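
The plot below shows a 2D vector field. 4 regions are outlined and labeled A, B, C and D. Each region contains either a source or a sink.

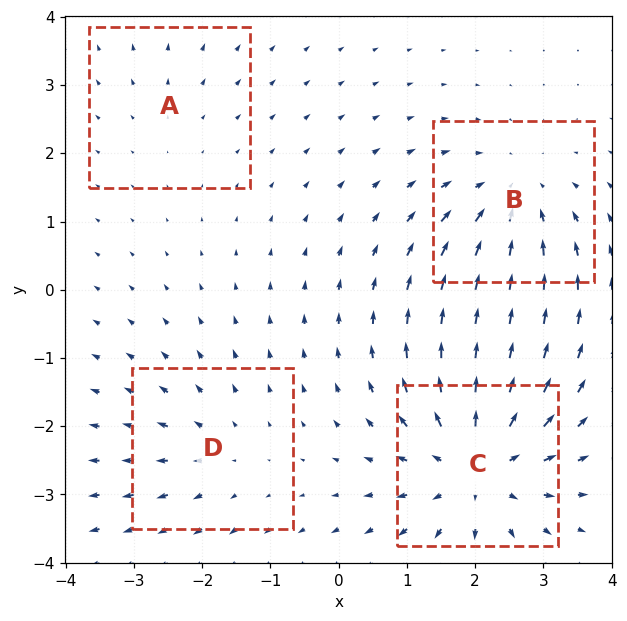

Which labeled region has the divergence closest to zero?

Divergence at each region's feature centre — A: about +2, B: about -5, C: about +7, D: about +3. Region A is closest to zero.

A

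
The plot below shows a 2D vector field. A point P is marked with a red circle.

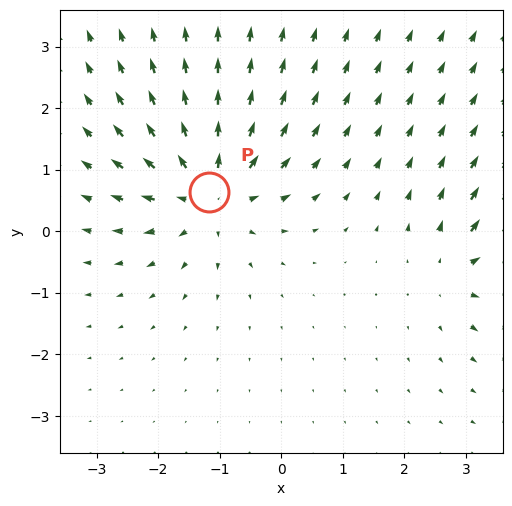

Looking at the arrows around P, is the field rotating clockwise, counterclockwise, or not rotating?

not rotating

Near P at (-1.2, 0.6) the arrows show no circulation. The curl there is ≈0.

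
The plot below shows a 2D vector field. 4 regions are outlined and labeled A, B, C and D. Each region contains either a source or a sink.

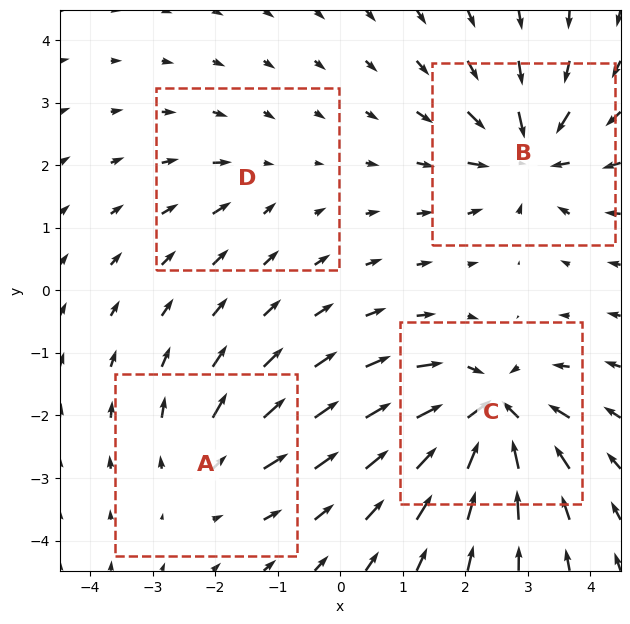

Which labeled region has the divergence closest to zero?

Divergence at each region's feature centre — A: about +4, B: about -7, C: about -8, D: about -2. Region D is closest to zero.

D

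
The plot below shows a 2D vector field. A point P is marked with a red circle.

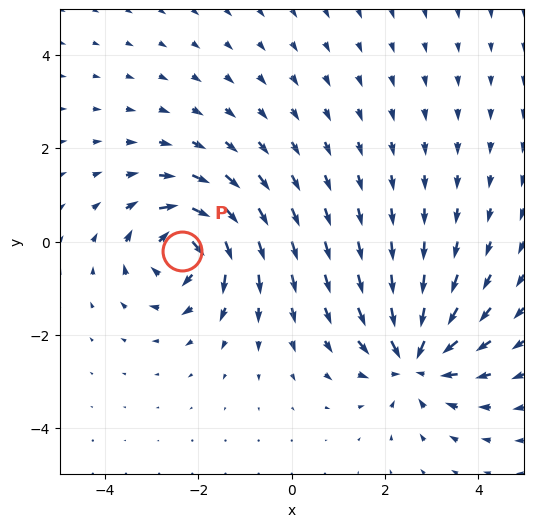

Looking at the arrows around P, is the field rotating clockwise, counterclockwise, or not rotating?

clockwise

Near P at (-2.4, -0.2) the arrows circulate clockwise. The curl (z-component) there is about -7; negative curl means clockwise rotation.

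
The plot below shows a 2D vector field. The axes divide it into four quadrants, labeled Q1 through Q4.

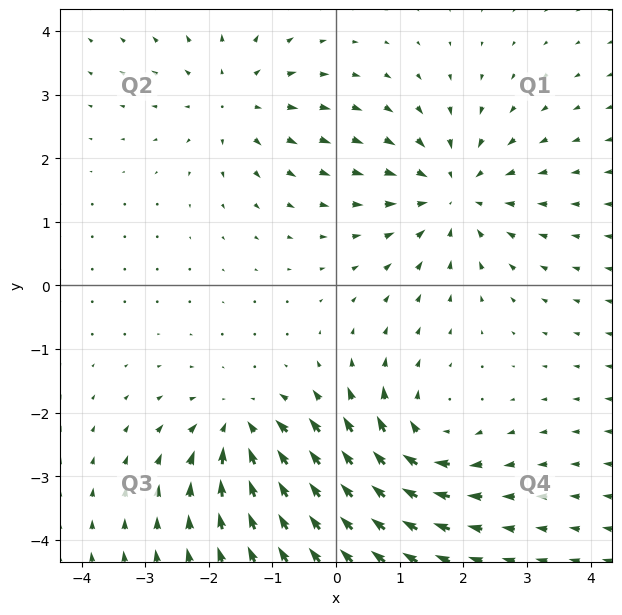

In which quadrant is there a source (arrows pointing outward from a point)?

The source sits at approximately (-1.6, 2.9), which lies in quadrant Q2. The divergence there is about +3, positive as expected for a source.

Q2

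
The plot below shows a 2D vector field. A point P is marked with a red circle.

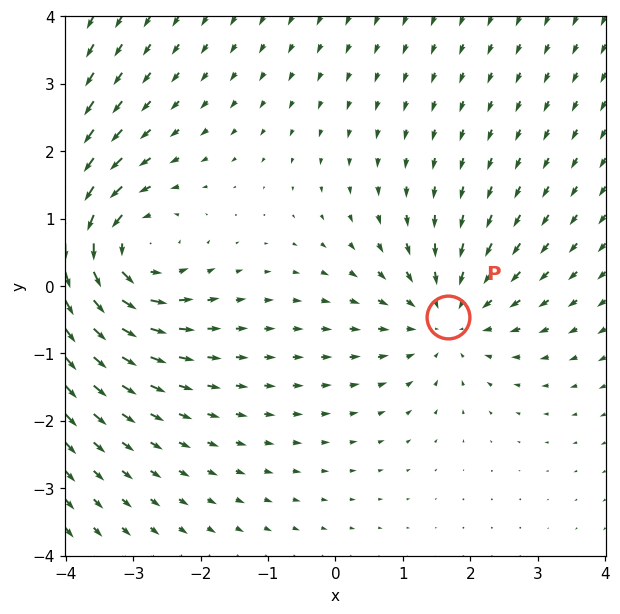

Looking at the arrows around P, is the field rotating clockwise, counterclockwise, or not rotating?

not rotating

Near P at (1.7, -0.5) the arrows show no circulation. The curl there is ≈0.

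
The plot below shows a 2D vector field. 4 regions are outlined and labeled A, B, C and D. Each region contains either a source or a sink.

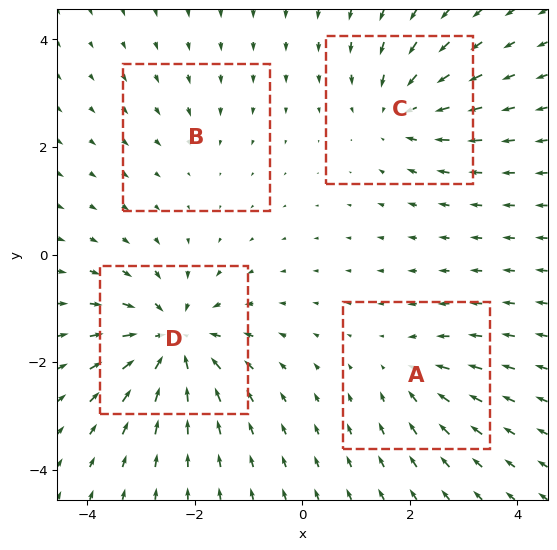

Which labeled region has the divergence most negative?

Divergence at each region's feature centre — A: about -4, B: about -2, C: about -5, D: about -8. Region D is most negative.

D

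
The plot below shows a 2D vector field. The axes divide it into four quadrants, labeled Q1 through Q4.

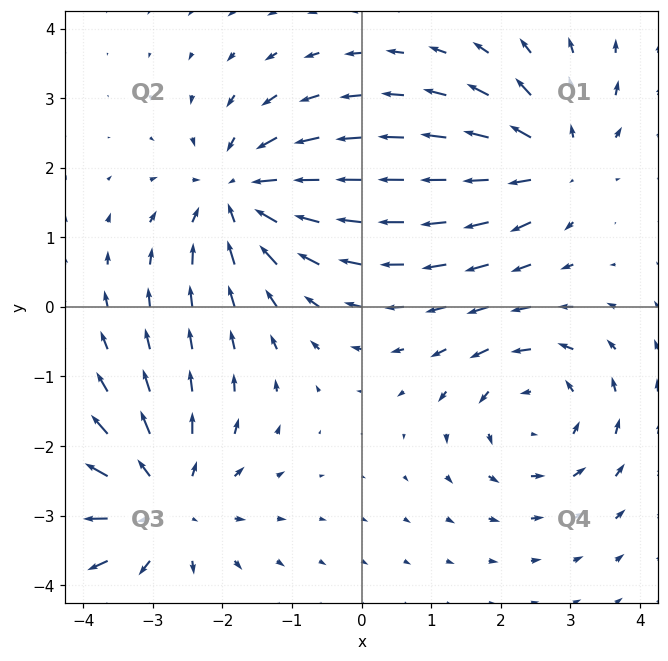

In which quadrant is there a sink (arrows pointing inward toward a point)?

The sink sits at approximately (-1.7, 1.6), which lies in quadrant Q2. The divergence there is about -5, negative as expected for a sink.

Q2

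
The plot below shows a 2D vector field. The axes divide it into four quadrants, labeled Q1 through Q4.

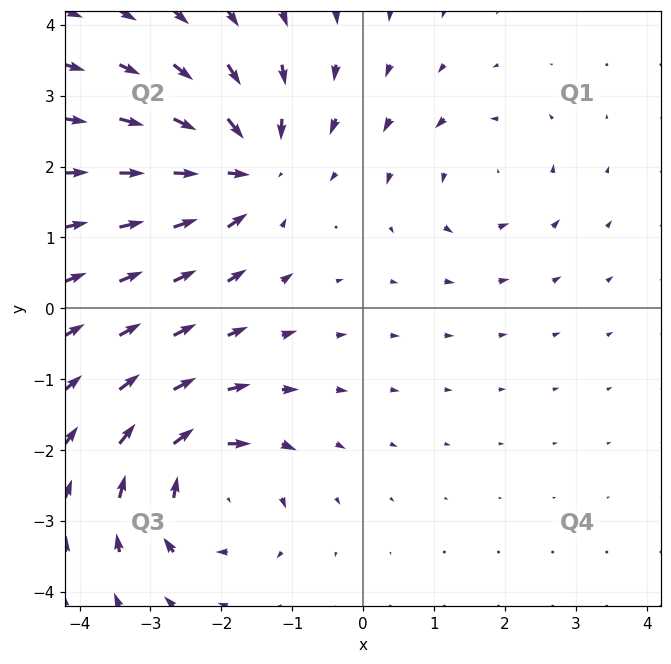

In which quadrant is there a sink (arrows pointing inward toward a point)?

The sink sits at approximately (-1.7, 2.0), which lies in quadrant Q2. The divergence there is about -6, negative as expected for a sink.

Q2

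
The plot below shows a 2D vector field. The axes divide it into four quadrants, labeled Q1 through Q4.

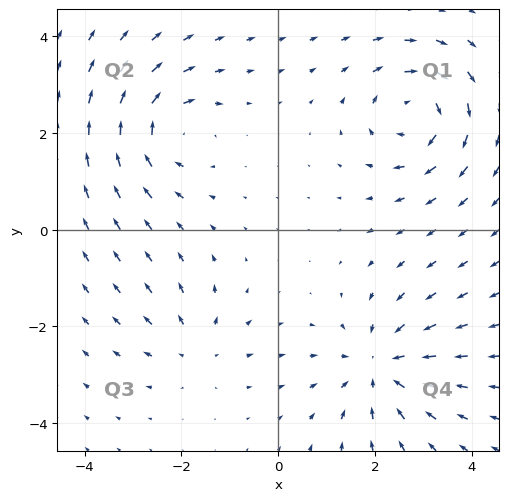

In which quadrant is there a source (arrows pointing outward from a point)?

The source sits at approximately (-1.7, -2.4), which lies in quadrant Q3. The divergence there is about +3, positive as expected for a source.

Q3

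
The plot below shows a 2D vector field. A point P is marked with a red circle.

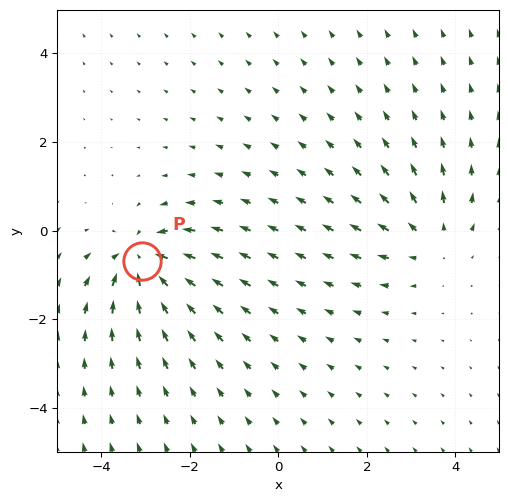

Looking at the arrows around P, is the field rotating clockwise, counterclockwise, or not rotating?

Near P at (-3.1, -0.7) the arrows show no circulation. The curl there is ≈0.

not rotating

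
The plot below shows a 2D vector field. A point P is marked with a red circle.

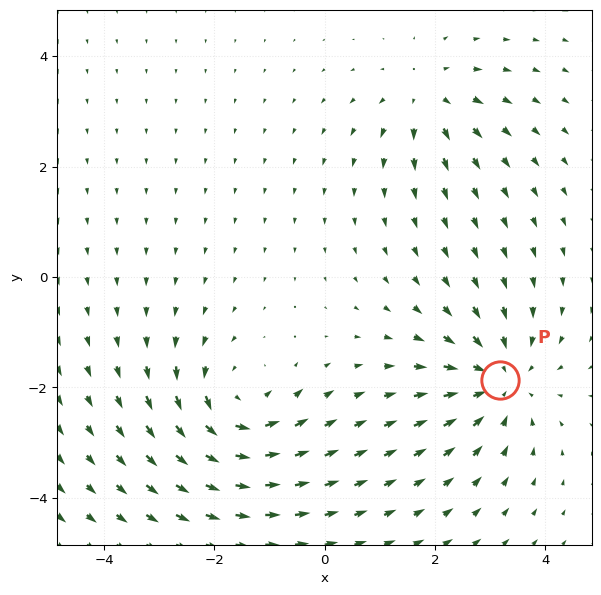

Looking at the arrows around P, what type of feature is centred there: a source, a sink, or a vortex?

At P (3.2, -1.9) the arrows converge inward. Divergence about -4, curl ≈0 — negative divergence with near-zero curl is a sink.

sink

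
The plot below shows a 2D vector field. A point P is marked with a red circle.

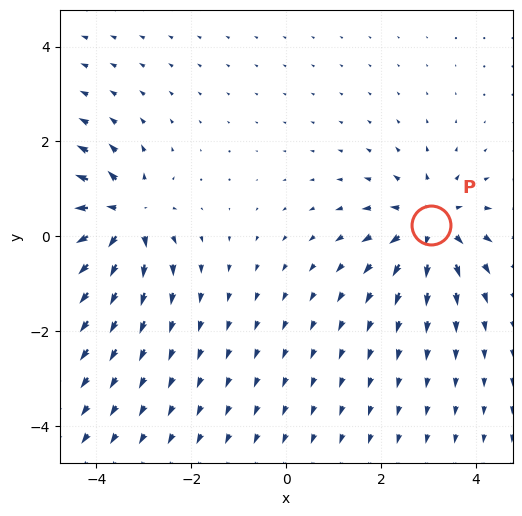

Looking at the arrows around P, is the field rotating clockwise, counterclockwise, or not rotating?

not rotating

Near P at (3.1, 0.2) the arrows show no circulation. The curl there is ≈0.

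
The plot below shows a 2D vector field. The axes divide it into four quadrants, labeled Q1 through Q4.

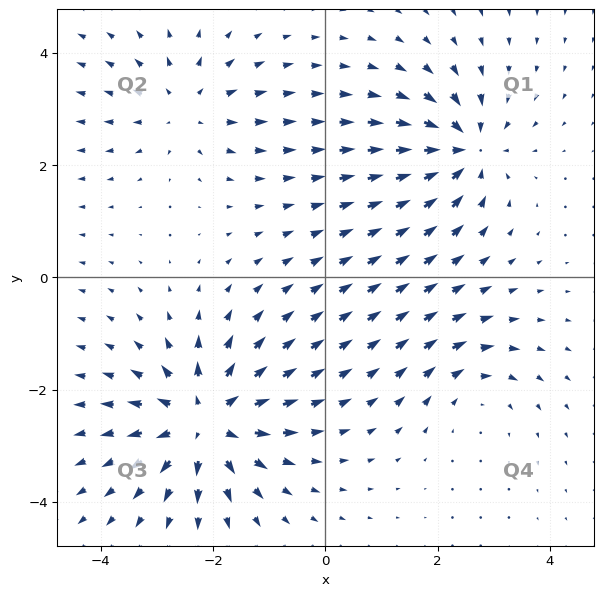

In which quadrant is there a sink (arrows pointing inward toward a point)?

The sink sits at approximately (2.5, 2.3), which lies in quadrant Q1. The divergence there is about -5, negative as expected for a sink.

Q1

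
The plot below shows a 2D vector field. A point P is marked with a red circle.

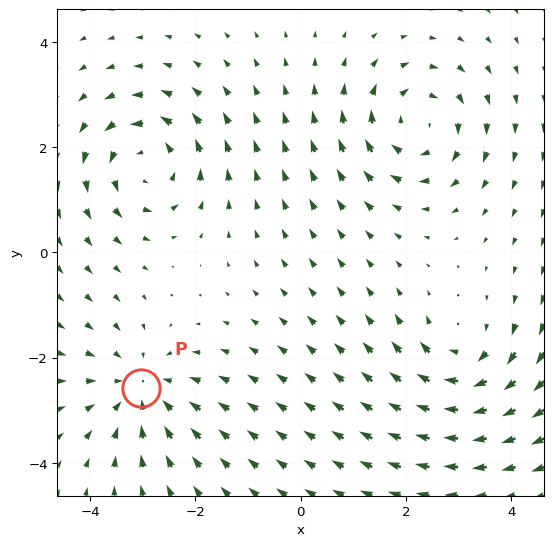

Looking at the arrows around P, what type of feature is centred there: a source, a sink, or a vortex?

sink

At P (-3.0, -2.6) the arrows converge inward. Divergence about -4, curl ≈0 — negative divergence with near-zero curl is a sink.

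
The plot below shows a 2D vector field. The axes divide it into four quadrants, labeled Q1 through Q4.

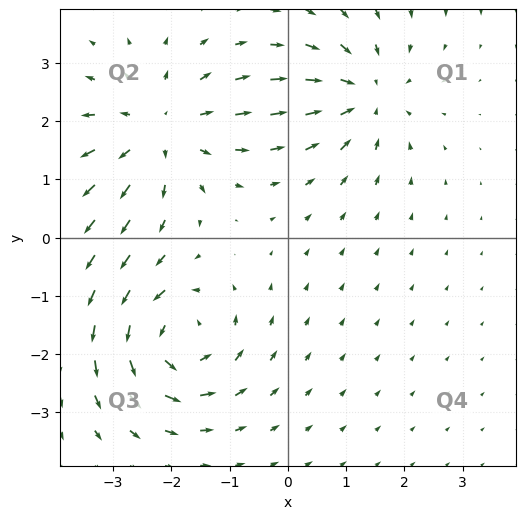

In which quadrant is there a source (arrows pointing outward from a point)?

The source sits at approximately (-2.2, 1.8), which lies in quadrant Q2. The divergence there is about +4, positive as expected for a source.

Q2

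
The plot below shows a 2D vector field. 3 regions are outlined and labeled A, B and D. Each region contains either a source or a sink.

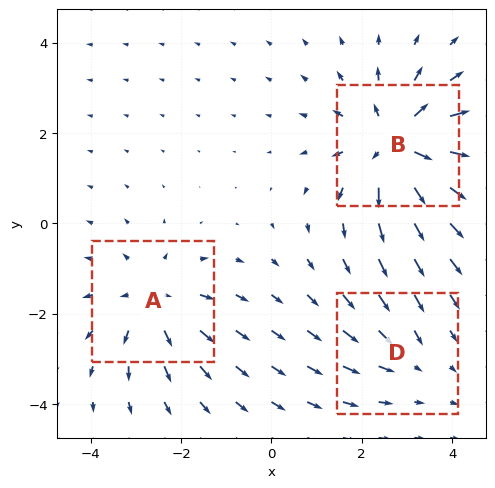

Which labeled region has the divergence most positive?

Divergence at each region's feature centre — A: about +3, B: about +5, D: about -2. Region B is most positive.

B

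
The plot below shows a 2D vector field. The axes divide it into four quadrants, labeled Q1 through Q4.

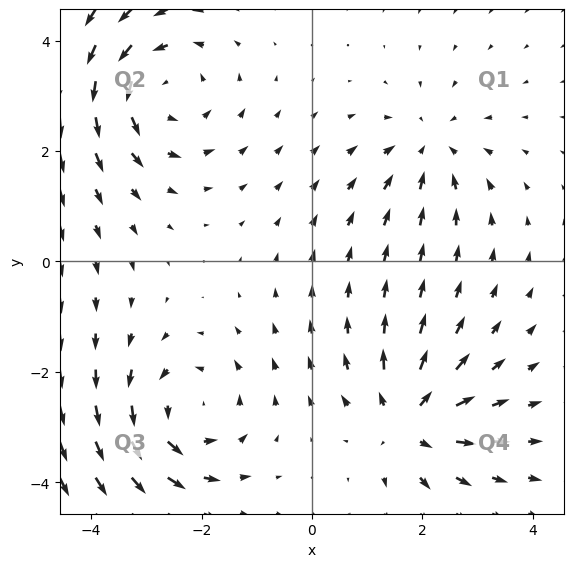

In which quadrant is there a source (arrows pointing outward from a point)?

Q4

The source sits at approximately (1.8, -2.9), which lies in quadrant Q4. The divergence there is about +5, positive as expected for a source.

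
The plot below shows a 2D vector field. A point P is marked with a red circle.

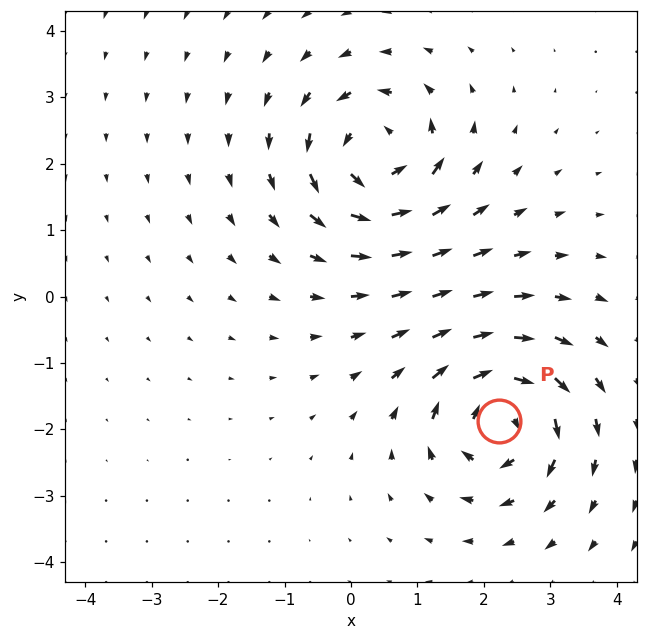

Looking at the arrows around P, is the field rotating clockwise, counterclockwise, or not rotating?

Near P at (2.2, -1.9) the arrows circulate clockwise. The curl (z-component) there is about -7; negative curl means clockwise rotation.

clockwise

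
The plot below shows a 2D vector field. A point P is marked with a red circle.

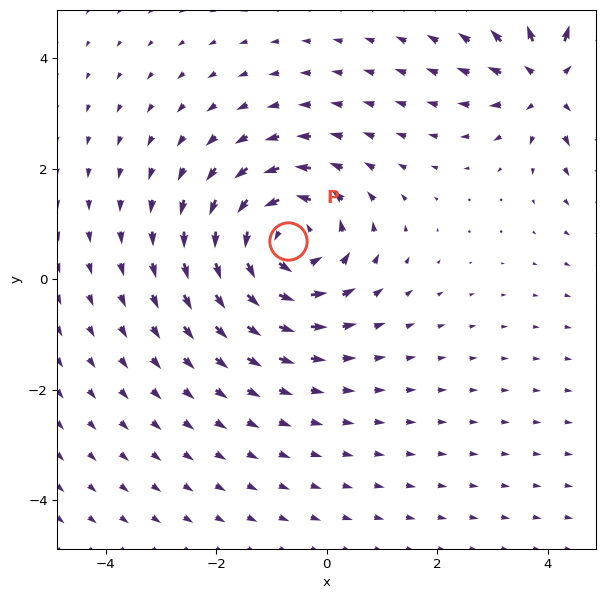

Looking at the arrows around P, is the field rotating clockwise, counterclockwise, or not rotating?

Near P at (-0.7, 0.7) the arrows circulate counterclockwise. The curl (z-component) there is about +3; positive curl means counterclockwise rotation.

counterclockwise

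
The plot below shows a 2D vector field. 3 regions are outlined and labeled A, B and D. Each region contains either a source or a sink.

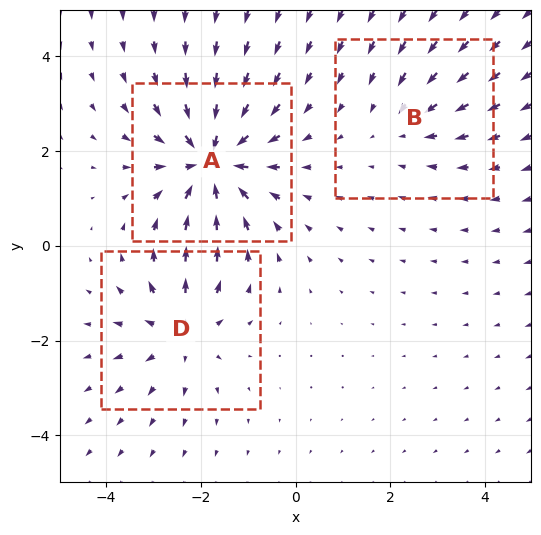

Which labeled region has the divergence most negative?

Divergence at each region's feature centre — A: about -5, B: about -2, D: about +3. Region A is most negative.

A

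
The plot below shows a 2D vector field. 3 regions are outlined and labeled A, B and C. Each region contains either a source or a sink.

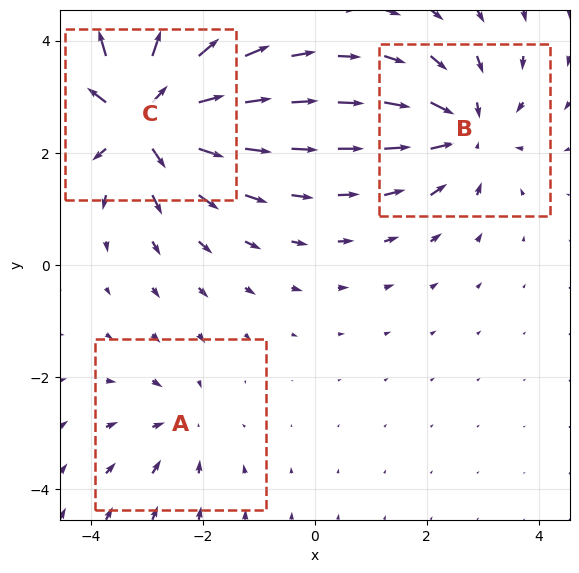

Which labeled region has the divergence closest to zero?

A

Divergence at each region's feature centre — A: about -2, B: about -3, C: about +5. Region A is closest to zero.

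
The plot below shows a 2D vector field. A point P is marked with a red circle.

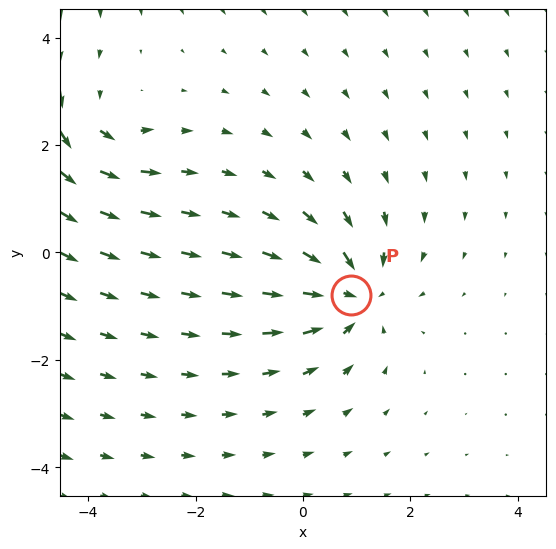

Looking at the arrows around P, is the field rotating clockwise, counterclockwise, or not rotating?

Near P at (0.9, -0.8) the arrows show no circulation. The curl there is ≈0.

not rotating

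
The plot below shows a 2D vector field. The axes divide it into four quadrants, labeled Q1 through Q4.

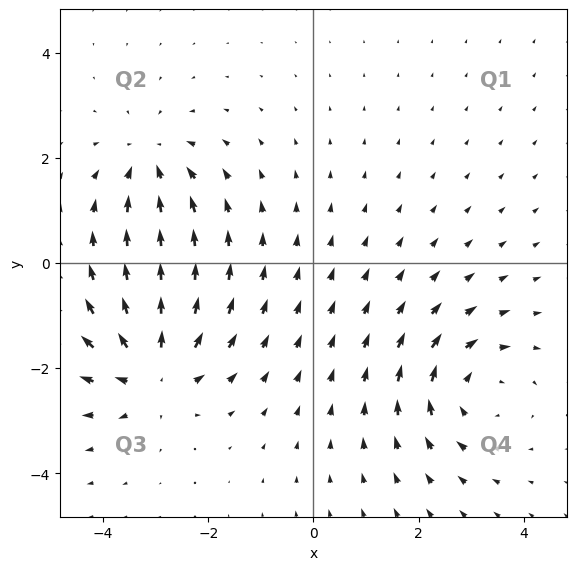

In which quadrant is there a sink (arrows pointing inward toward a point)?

The sink sits at approximately (-3.1, 1.9), which lies in quadrant Q2. The divergence there is about -4, negative as expected for a sink.

Q2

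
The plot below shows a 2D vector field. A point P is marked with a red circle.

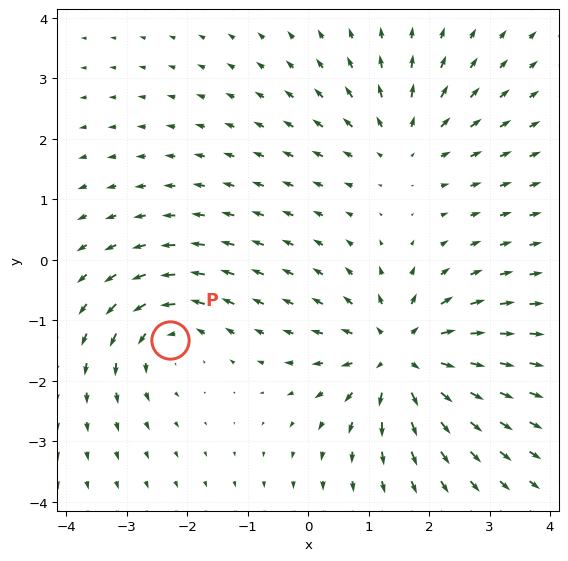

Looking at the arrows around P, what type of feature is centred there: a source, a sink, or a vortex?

vortex

At P (-2.3, -1.3) the arrows circulate counterclockwise. Divergence ≈0, curl about +4 — near-zero divergence with nonzero curl is a vortex.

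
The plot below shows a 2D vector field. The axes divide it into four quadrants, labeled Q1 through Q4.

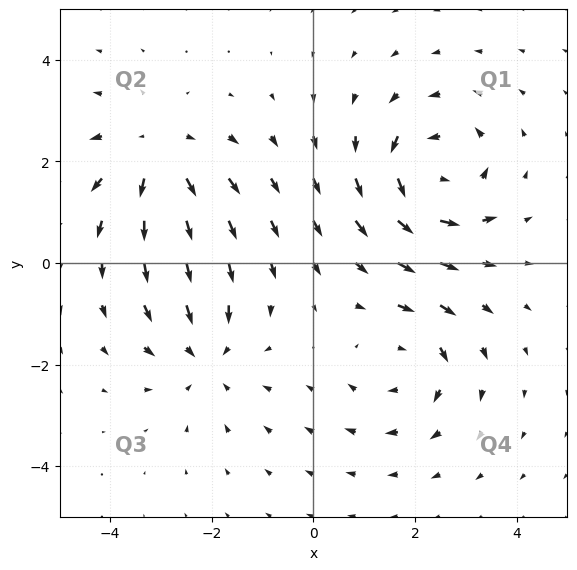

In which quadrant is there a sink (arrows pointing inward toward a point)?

Q3

The sink sits at approximately (-2.1, -1.8), which lies in quadrant Q3. The divergence there is about -3, negative as expected for a sink.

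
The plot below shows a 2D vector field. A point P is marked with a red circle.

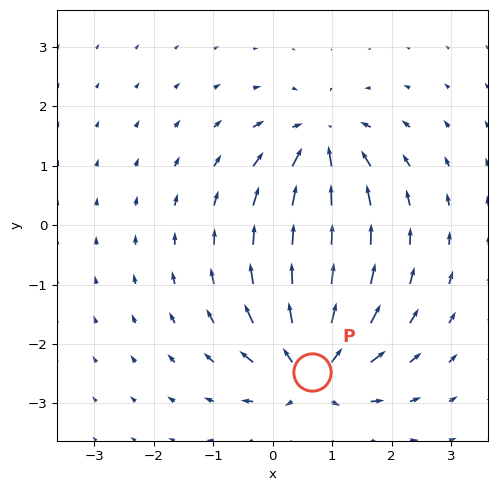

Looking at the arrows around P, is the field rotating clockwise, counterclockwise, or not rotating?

Near P at (0.7, -2.5) the arrows show no circulation. The curl there is ≈0.

not rotating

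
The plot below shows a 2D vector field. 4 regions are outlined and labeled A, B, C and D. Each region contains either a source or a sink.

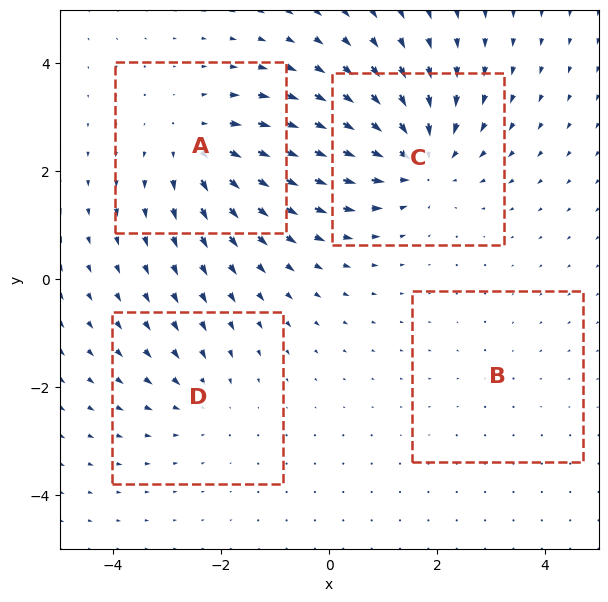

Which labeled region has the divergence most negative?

Divergence at each region's feature centre — A: about +5, B: about -2, C: about -6, D: about -3. Region C is most negative.

C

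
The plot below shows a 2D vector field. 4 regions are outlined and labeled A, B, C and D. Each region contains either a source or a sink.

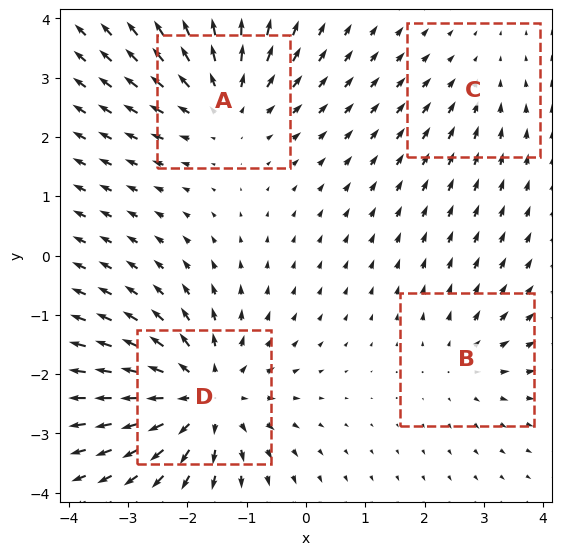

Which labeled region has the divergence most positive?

Divergence at each region's feature centre — A: about +4, B: about +3, C: about -2, D: about +6. Region D is most positive.

D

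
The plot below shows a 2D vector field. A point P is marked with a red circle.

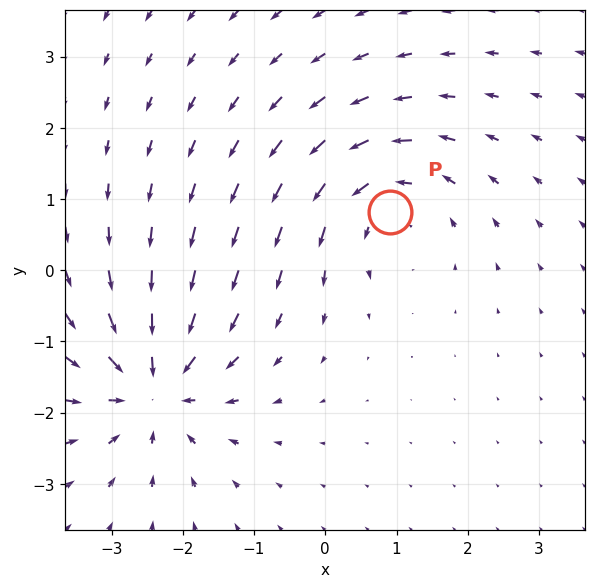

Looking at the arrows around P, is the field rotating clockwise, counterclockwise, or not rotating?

counterclockwise

Near P at (0.9, 0.8) the arrows circulate counterclockwise. The curl (z-component) there is about +4; positive curl means counterclockwise rotation.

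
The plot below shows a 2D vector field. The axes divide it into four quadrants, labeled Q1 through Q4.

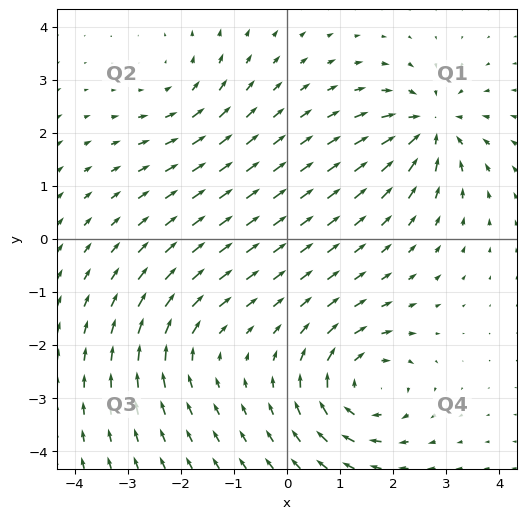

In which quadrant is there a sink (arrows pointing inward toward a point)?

Q1

The sink sits at approximately (2.7, 2.1), which lies in quadrant Q1. The divergence there is about -6, negative as expected for a sink.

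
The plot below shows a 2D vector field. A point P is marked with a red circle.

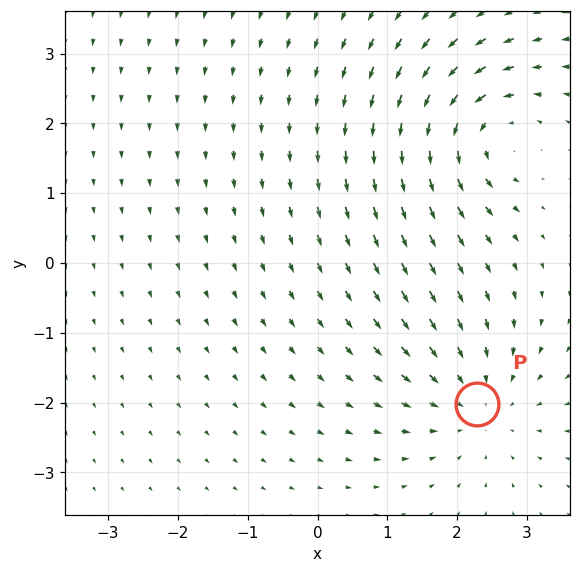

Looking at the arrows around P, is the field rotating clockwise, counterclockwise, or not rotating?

not rotating

Near P at (2.3, -2.0) the arrows show no circulation. The curl there is ≈0.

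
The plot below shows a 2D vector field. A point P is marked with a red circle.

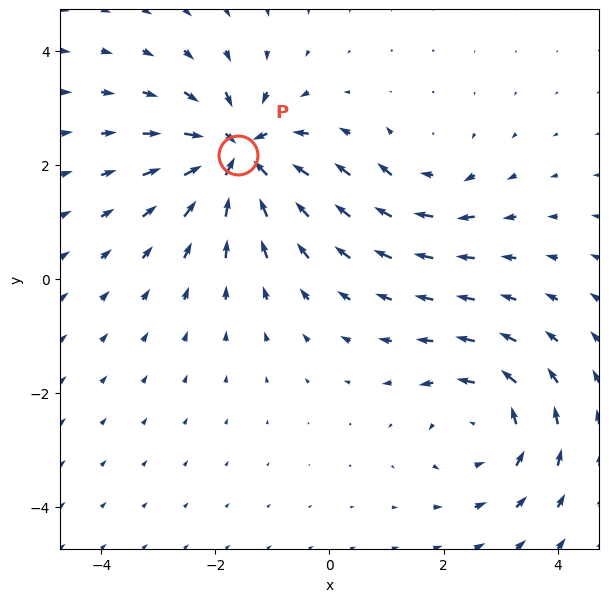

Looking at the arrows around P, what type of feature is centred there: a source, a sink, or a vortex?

At P (-1.6, 2.2) the arrows converge inward. Divergence about -7, curl ≈0 — negative divergence with near-zero curl is a sink.

sink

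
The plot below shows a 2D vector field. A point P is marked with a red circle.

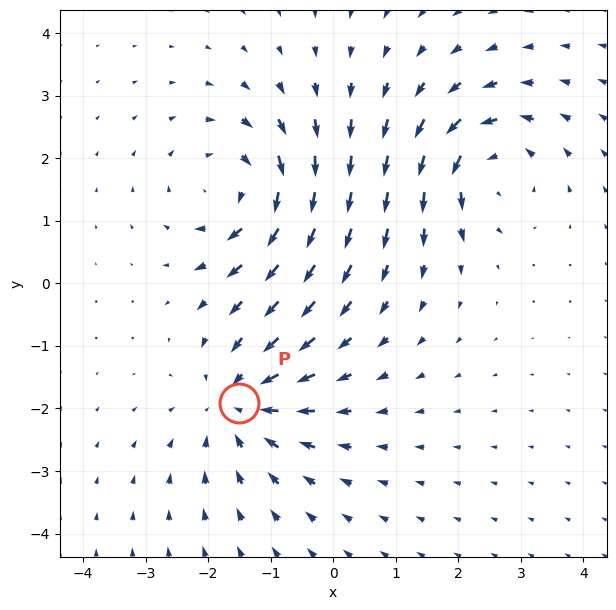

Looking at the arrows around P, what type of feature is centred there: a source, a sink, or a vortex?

At P (-1.5, -1.9) the arrows converge inward. Divergence about -3, curl ≈0 — negative divergence with near-zero curl is a sink.

sink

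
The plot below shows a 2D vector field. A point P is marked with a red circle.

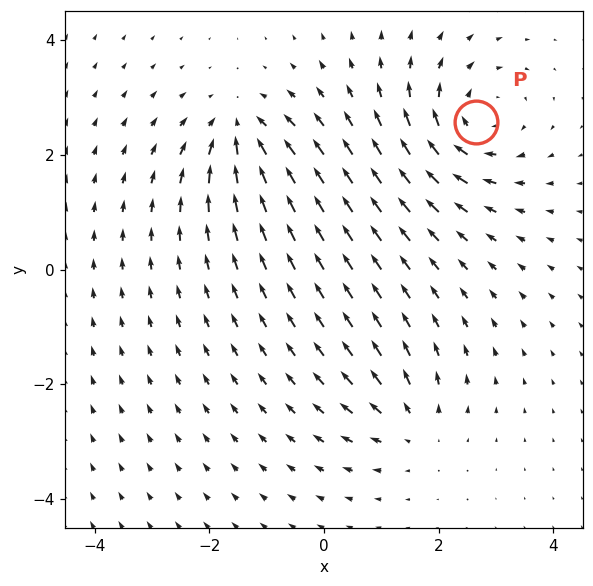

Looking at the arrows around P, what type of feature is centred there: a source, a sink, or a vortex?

vortex

At P (2.6, 2.6) the arrows circulate clockwise. Divergence ≈0, curl about -5 — near-zero divergence with nonzero curl is a vortex.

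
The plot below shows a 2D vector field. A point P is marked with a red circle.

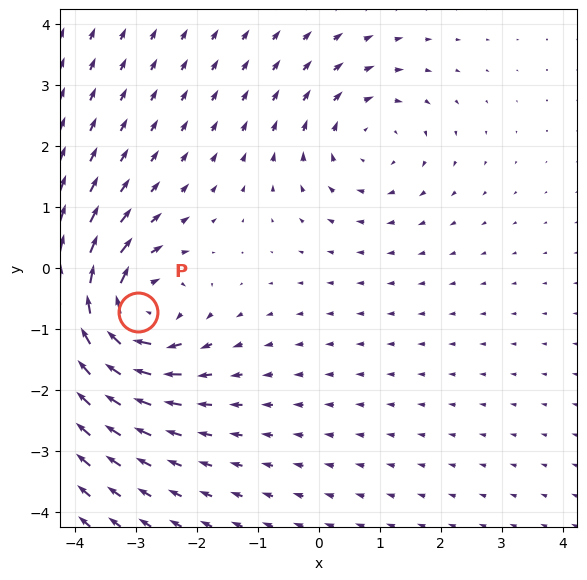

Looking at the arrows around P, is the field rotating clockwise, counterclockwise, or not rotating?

Near P at (-3.0, -0.7) the arrows circulate clockwise. The curl (z-component) there is about -6; negative curl means clockwise rotation.

clockwise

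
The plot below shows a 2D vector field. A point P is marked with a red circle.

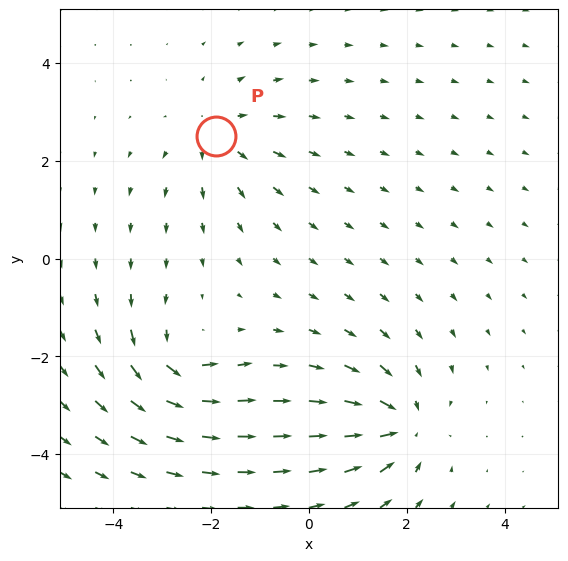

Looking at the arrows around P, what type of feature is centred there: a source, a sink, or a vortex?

source

At P (-1.9, 2.5) the arrows spread outward. Divergence about +3, curl ≈0 — positive divergence with near-zero curl is a source.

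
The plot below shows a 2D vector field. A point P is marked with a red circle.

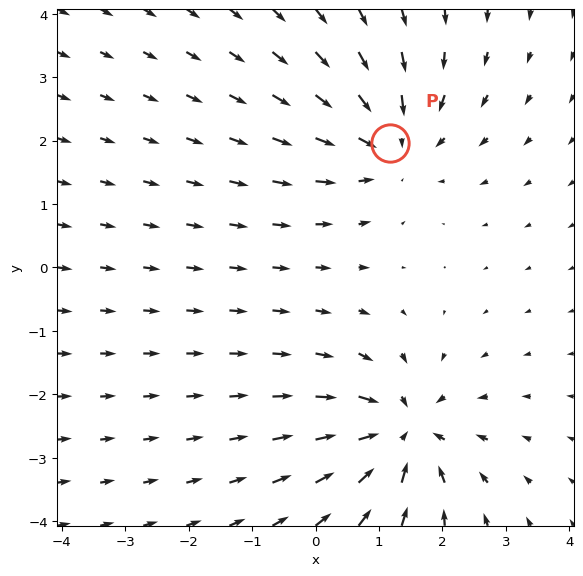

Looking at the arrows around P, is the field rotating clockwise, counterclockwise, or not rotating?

not rotating

Near P at (1.2, 2.0) the arrows show no circulation. The curl there is ≈0.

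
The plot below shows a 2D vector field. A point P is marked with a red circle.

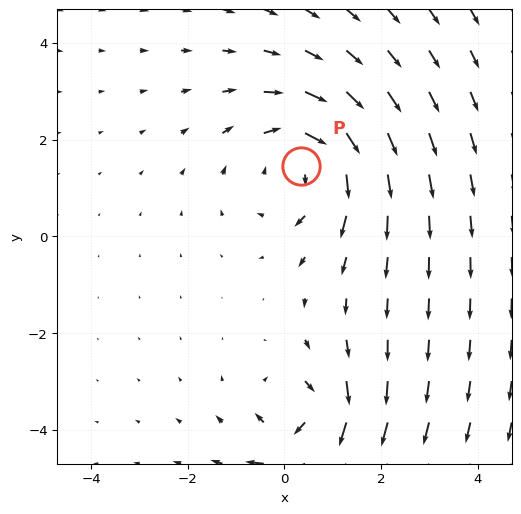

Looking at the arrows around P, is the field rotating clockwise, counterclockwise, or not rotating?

Near P at (0.3, 1.5) the arrows circulate clockwise. The curl (z-component) there is about -4; negative curl means clockwise rotation.

clockwise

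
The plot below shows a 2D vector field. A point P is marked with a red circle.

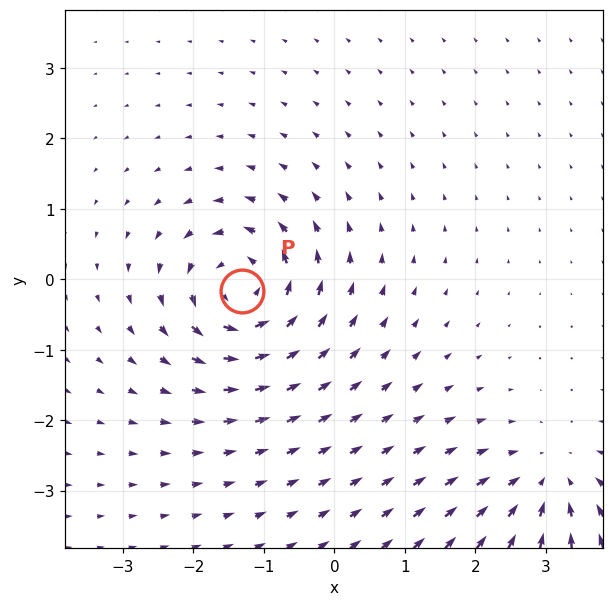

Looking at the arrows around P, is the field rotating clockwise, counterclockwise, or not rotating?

counterclockwise

Near P at (-1.3, -0.2) the arrows circulate counterclockwise. The curl (z-component) there is about +6; positive curl means counterclockwise rotation.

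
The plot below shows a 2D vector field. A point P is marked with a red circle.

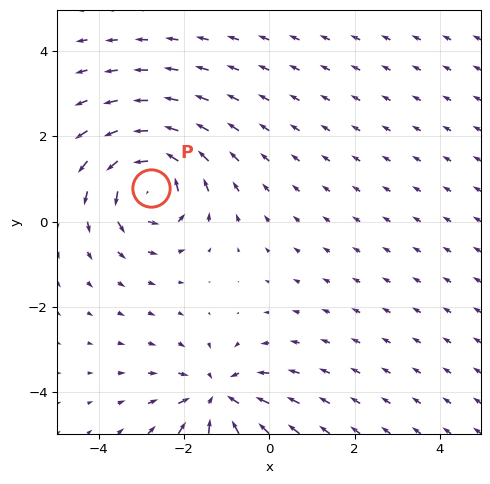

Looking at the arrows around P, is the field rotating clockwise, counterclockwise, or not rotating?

Near P at (-2.8, 0.8) the arrows circulate counterclockwise. The curl (z-component) there is about +6; positive curl means counterclockwise rotation.

counterclockwise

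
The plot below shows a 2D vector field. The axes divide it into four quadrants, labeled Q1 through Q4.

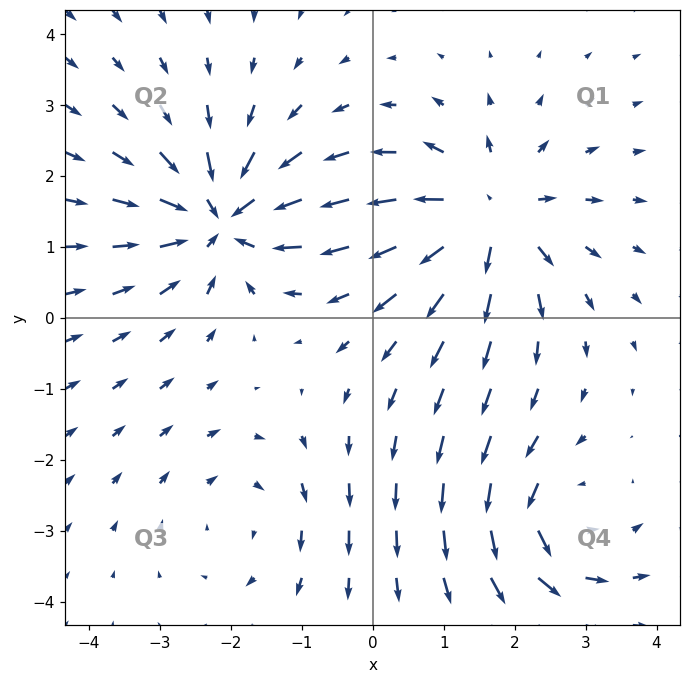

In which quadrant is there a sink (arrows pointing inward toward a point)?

The sink sits at approximately (-2.1, 1.4), which lies in quadrant Q2. The divergence there is about -5, negative as expected for a sink.

Q2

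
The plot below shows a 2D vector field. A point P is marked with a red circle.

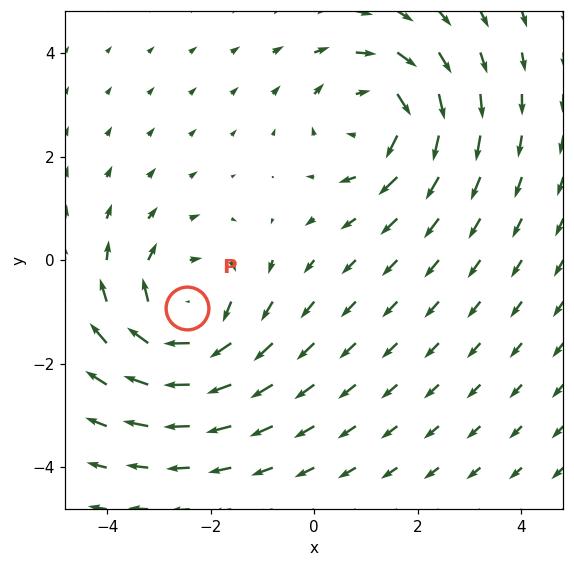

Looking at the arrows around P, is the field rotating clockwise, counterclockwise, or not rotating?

clockwise

Near P at (-2.5, -0.9) the arrows circulate clockwise. The curl (z-component) there is about -4; negative curl means clockwise rotation.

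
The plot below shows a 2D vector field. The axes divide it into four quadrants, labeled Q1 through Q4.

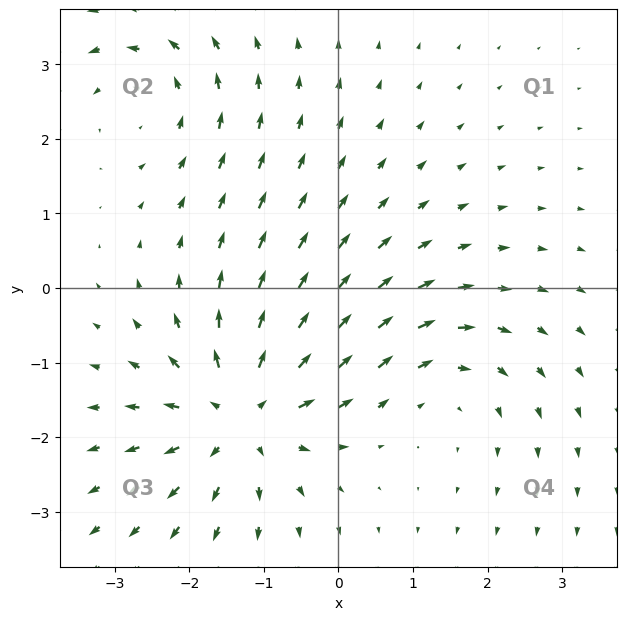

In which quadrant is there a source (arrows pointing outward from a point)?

The source sits at approximately (-1.3, -1.7), which lies in quadrant Q3. The divergence there is about +5, positive as expected for a source.

Q3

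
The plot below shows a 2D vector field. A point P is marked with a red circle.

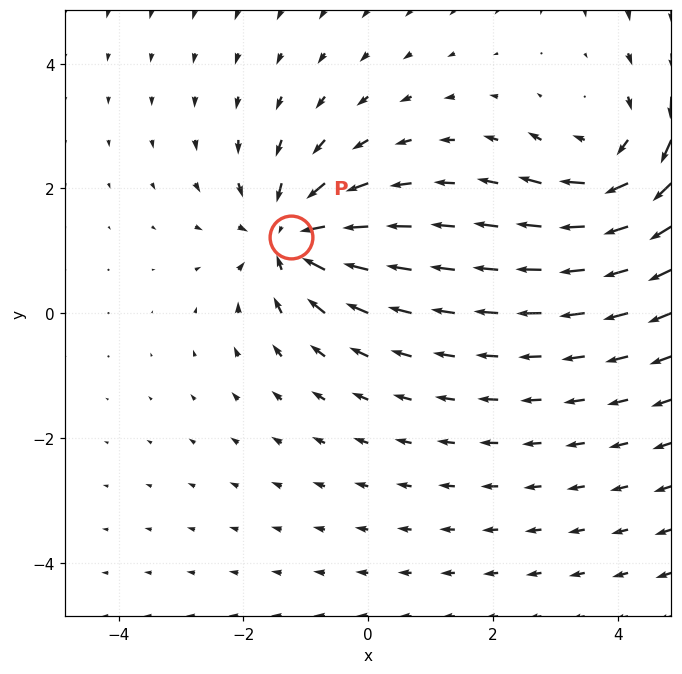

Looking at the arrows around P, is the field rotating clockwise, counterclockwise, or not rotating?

Near P at (-1.2, 1.2) the arrows show no circulation. The curl there is ≈0.

not rotating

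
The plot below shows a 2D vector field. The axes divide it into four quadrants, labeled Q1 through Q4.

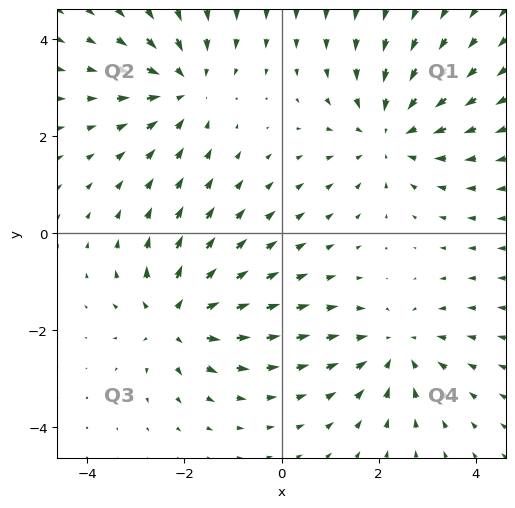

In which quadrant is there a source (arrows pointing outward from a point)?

Q3

The source sits at approximately (-2.2, -1.8), which lies in quadrant Q3. The divergence there is about +4, positive as expected for a source.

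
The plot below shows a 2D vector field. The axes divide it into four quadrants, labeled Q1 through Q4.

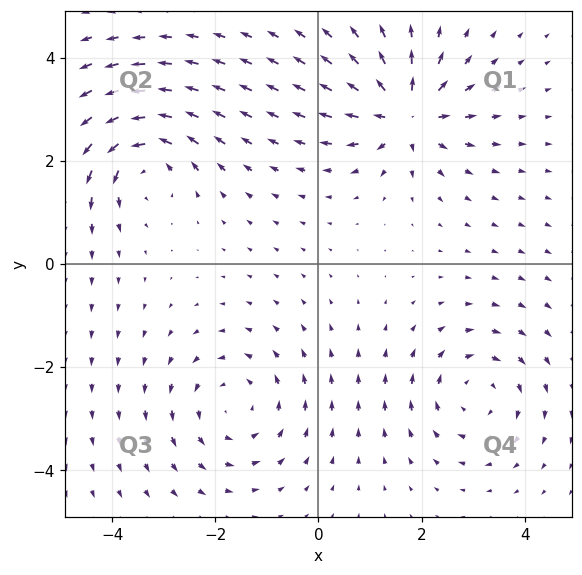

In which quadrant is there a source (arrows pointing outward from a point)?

The source sits at approximately (1.7, 2.9), which lies in quadrant Q1. The divergence there is about +6, positive as expected for a source.

Q1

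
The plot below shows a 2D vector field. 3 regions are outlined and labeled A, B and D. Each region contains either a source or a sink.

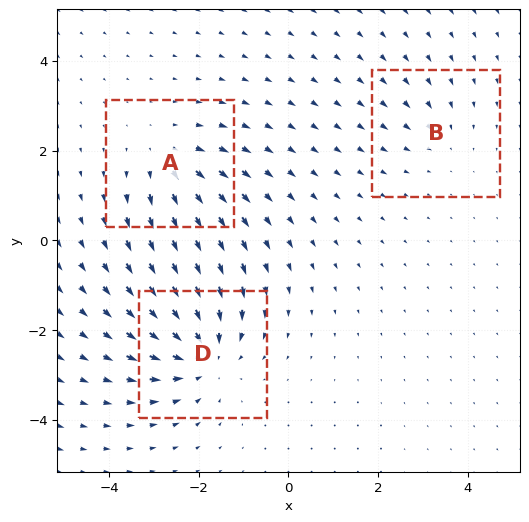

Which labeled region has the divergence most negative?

D

Divergence at each region's feature centre — A: about +3, B: about -2, D: about -5. Region D is most negative.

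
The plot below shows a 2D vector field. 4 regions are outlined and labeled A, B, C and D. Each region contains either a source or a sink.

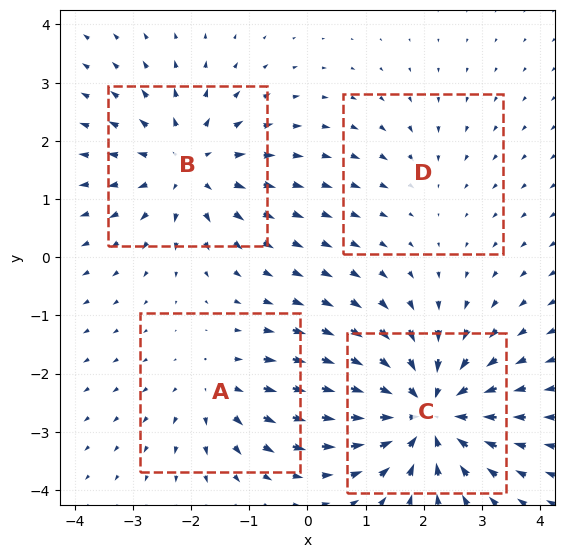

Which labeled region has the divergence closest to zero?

D

Divergence at each region's feature centre — A: about +3, B: about +5, C: about -7, D: about -2. Region D is closest to zero.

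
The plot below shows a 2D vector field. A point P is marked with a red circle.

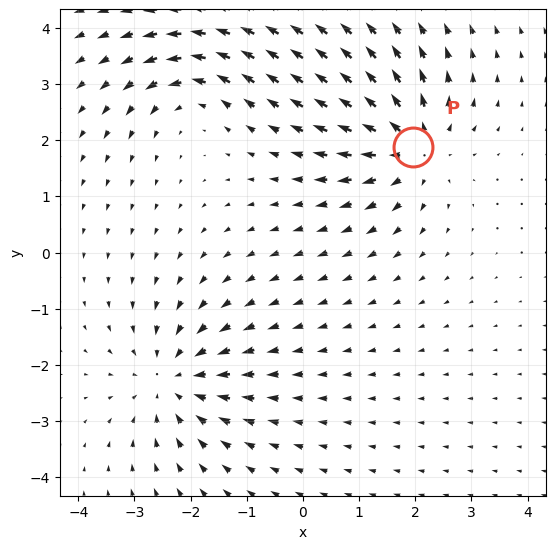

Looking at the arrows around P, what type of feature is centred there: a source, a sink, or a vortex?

source

At P (2.0, 1.9) the arrows spread outward. Divergence about +5, curl ≈0 — positive divergence with near-zero curl is a source.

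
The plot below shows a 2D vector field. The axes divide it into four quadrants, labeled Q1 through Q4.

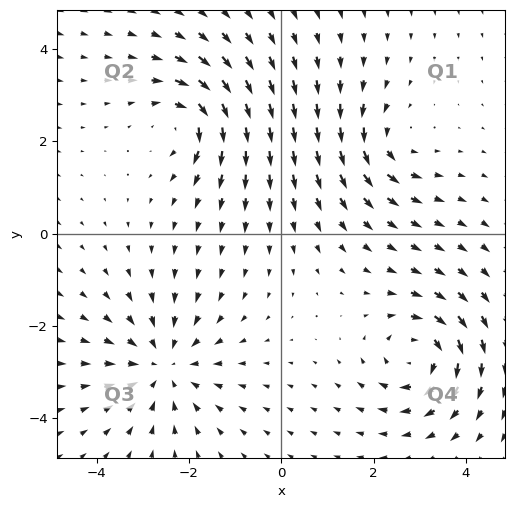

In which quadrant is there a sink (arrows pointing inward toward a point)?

Q3

The sink sits at approximately (-2.5, -2.9), which lies in quadrant Q3. The divergence there is about -4, negative as expected for a sink.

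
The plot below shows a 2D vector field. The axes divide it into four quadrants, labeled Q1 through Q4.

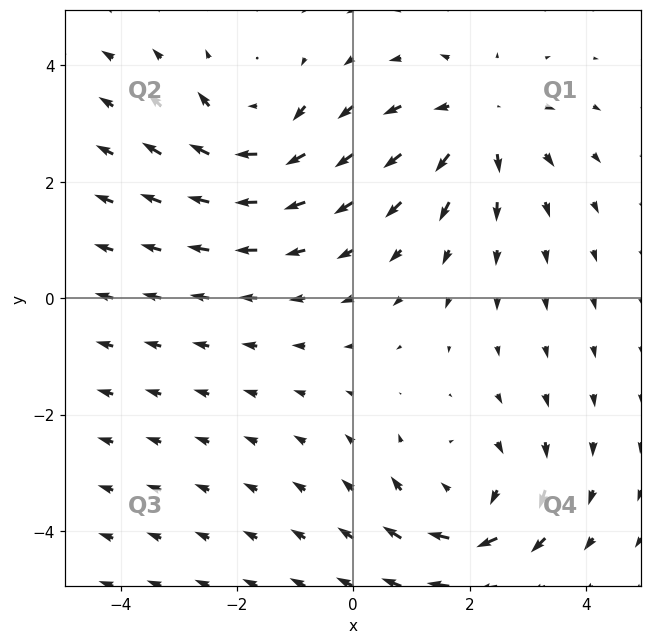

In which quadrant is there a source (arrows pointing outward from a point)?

Q1

The source sits at approximately (2.2, 3.0), which lies in quadrant Q1. The divergence there is about +3, positive as expected for a source.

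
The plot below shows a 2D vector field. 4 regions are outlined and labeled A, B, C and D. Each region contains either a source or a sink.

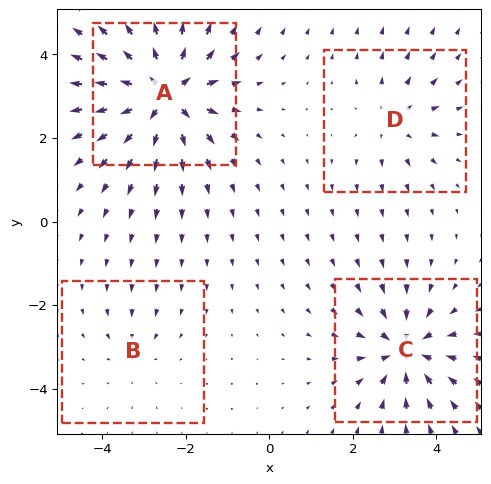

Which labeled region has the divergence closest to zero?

B

Divergence at each region's feature centre — A: about +8, B: about -2, C: about -6, D: about +3. Region B is closest to zero.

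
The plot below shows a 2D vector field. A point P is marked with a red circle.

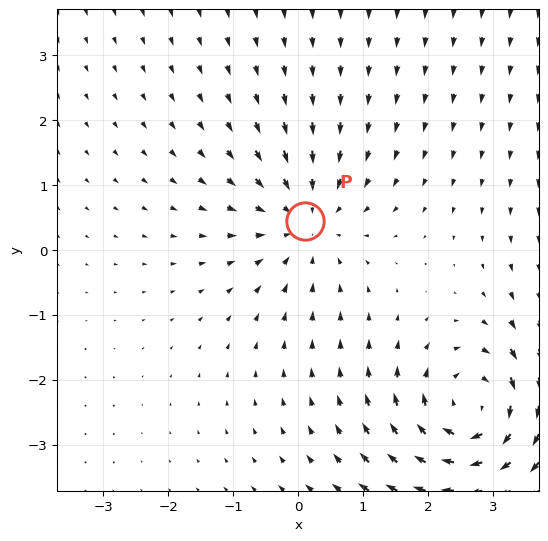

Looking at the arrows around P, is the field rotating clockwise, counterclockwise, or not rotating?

not rotating

Near P at (0.1, 0.4) the arrows show no circulation. The curl there is ≈0.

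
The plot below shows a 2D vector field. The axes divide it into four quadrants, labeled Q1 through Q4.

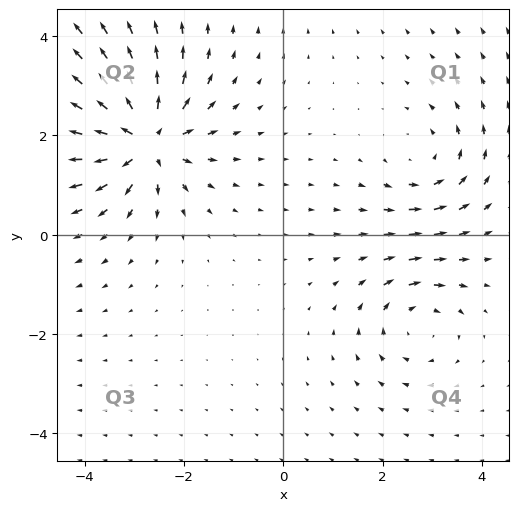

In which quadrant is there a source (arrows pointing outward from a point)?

Q2

The source sits at approximately (-2.8, 1.9), which lies in quadrant Q2. The divergence there is about +6, positive as expected for a source.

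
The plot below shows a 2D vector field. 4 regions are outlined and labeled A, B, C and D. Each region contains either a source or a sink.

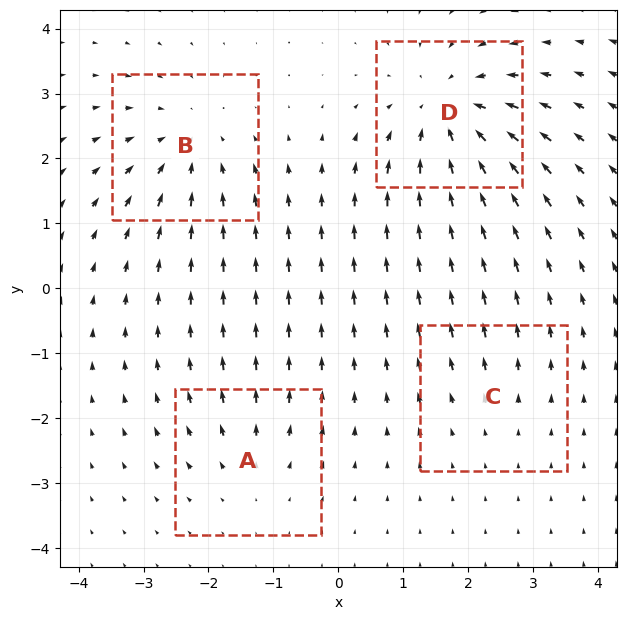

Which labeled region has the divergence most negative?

D

Divergence at each region's feature centre — A: about +3, B: about -5, C: about +2, D: about -6. Region D is most negative.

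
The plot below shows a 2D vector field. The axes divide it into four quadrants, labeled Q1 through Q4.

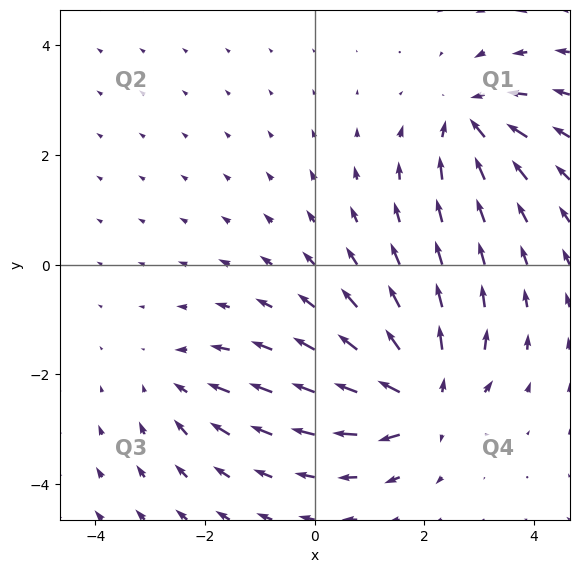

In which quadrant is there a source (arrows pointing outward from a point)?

Q4

The source sits at approximately (2.0, -2.4), which lies in quadrant Q4. The divergence there is about +7, positive as expected for a source.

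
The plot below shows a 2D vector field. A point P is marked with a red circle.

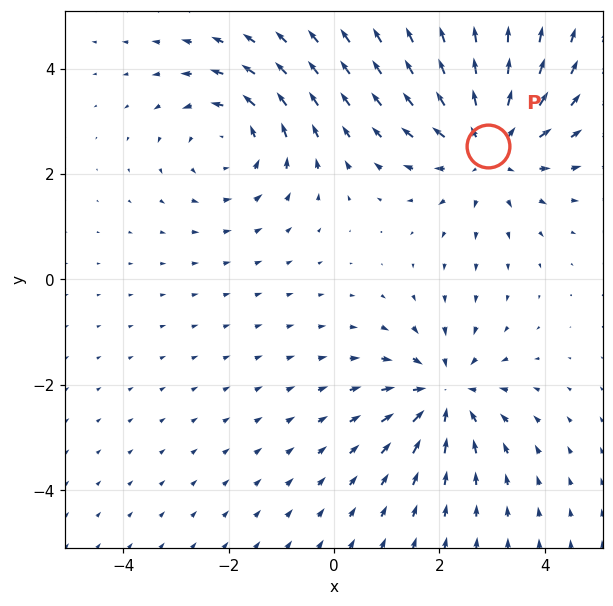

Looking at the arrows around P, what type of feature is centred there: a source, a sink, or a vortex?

source

At P (2.9, 2.5) the arrows spread outward. Divergence about +3, curl ≈0 — positive divergence with near-zero curl is a source.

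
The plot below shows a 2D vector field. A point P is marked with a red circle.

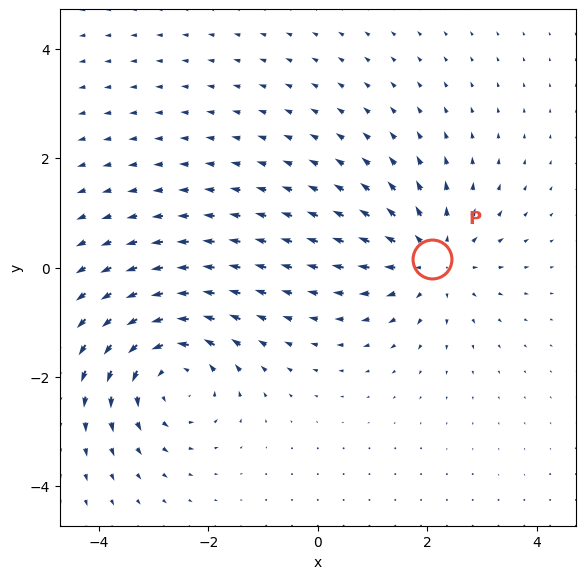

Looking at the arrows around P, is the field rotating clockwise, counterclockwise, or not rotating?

not rotating

Near P at (2.1, 0.2) the arrows show no circulation. The curl there is ≈0.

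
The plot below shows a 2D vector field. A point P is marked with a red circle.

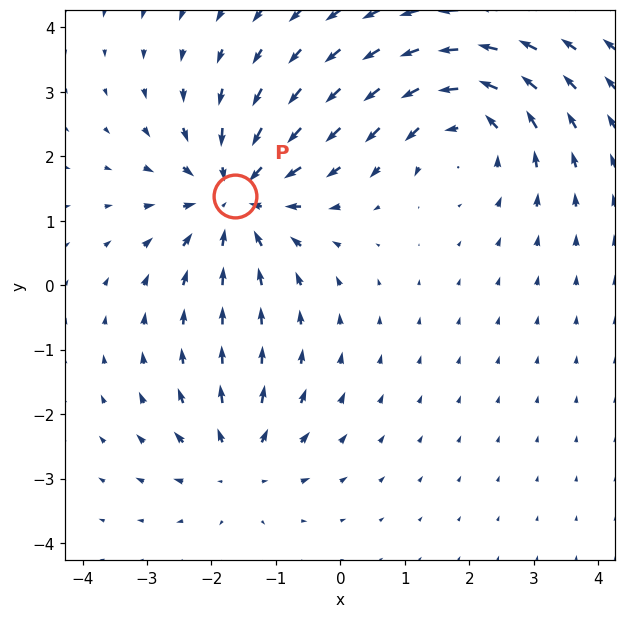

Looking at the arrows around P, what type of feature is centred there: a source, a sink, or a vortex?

sink

At P (-1.6, 1.4) the arrows converge inward. Divergence about -5, curl ≈0 — negative divergence with near-zero curl is a sink.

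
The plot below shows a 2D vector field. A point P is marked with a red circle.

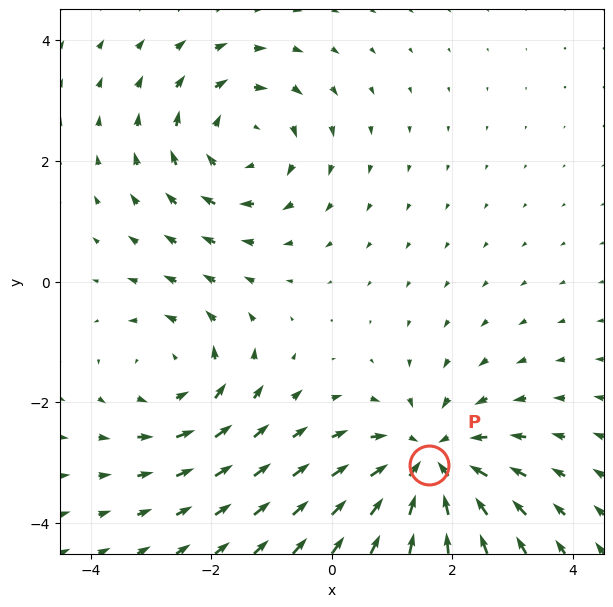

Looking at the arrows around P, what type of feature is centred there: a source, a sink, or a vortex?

At P (1.6, -3.0) the arrows converge inward. Divergence about -4, curl ≈0 — negative divergence with near-zero curl is a sink.

sink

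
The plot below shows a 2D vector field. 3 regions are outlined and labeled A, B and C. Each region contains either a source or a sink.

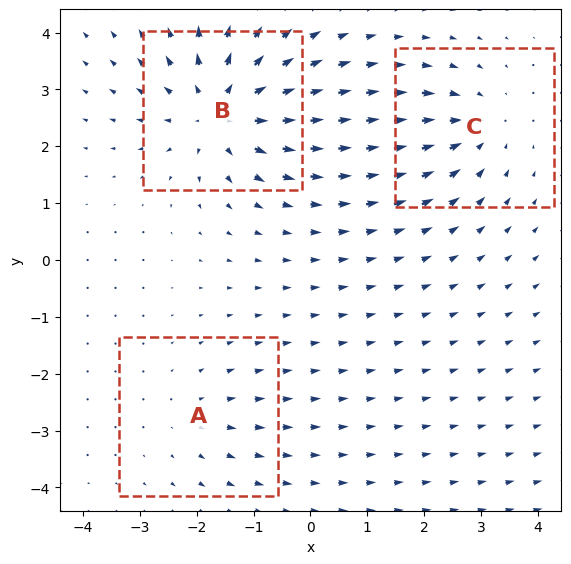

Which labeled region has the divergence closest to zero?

Divergence at each region's feature centre — A: about +2, B: about +5, C: about -3. Region A is closest to zero.

A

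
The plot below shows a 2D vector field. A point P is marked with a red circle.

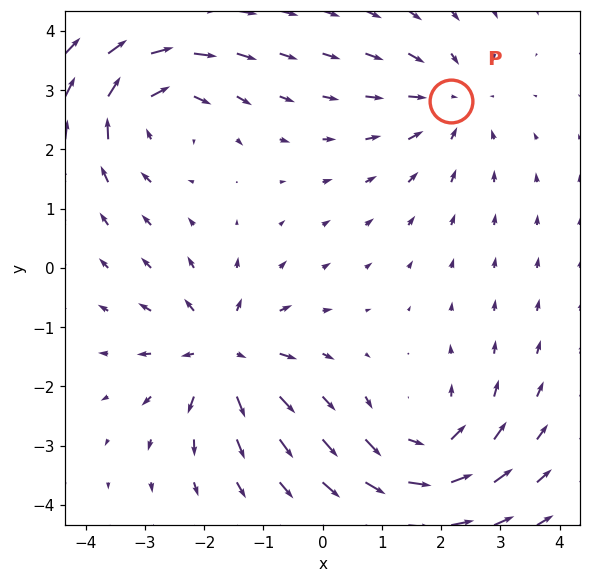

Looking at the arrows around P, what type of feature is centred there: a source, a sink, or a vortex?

sink

At P (2.2, 2.8) the arrows converge inward. Divergence about -3, curl ≈0 — negative divergence with near-zero curl is a sink.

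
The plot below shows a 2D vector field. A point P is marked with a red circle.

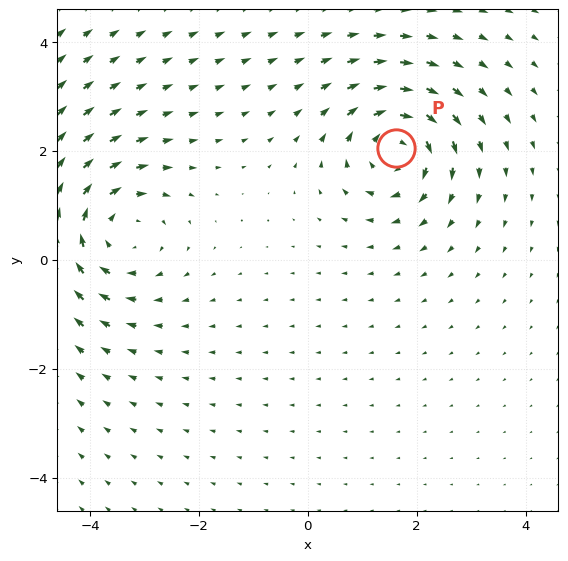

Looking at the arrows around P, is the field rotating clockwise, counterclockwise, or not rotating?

clockwise

Near P at (1.6, 2.1) the arrows circulate clockwise. The curl (z-component) there is about -5; negative curl means clockwise rotation.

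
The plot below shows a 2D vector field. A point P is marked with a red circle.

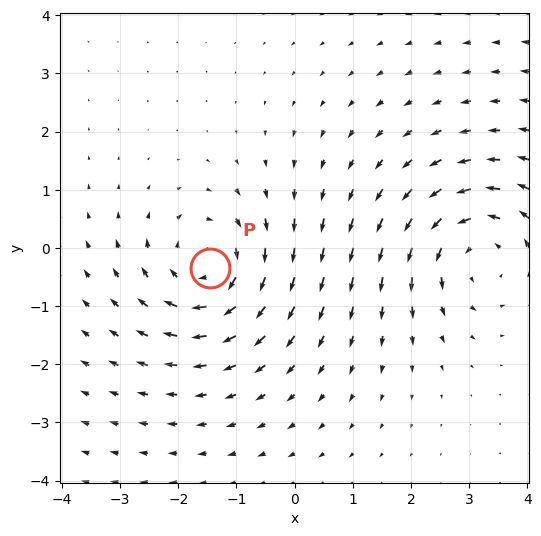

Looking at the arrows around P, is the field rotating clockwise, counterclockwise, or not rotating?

clockwise

Near P at (-1.5, -0.3) the arrows circulate clockwise. The curl (z-component) there is about -4; negative curl means clockwise rotation.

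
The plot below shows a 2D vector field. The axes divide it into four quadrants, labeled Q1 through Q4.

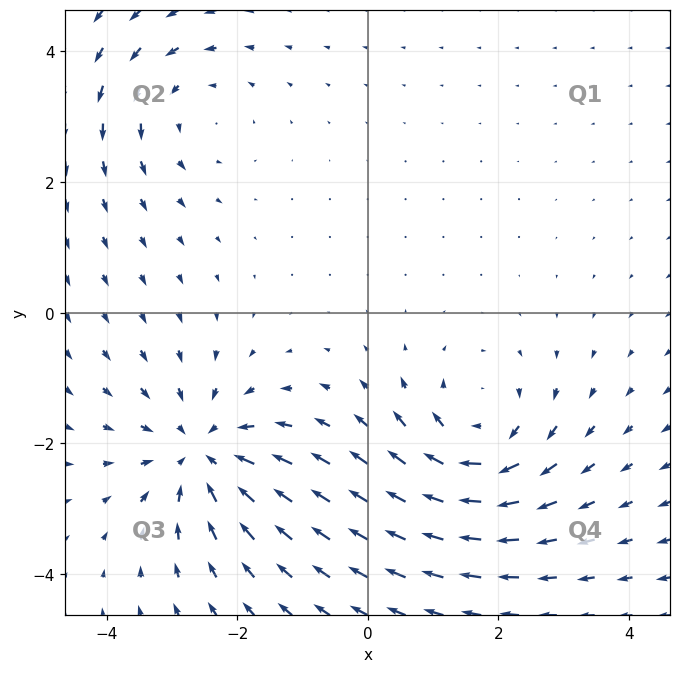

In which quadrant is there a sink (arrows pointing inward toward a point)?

Q3

The sink sits at approximately (-2.5, -2.2), which lies in quadrant Q3. The divergence there is about -5, negative as expected for a sink.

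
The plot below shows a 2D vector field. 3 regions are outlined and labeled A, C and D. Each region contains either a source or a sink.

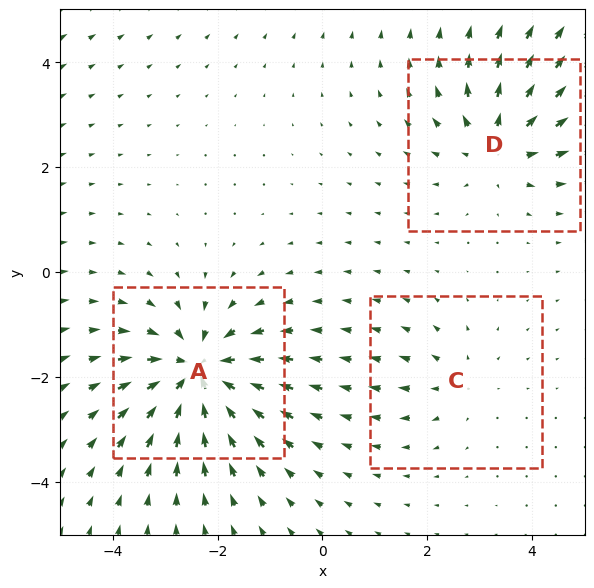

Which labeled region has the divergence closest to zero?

Divergence at each region's feature centre — A: about -6, C: about +2, D: about +4. Region C is closest to zero.

C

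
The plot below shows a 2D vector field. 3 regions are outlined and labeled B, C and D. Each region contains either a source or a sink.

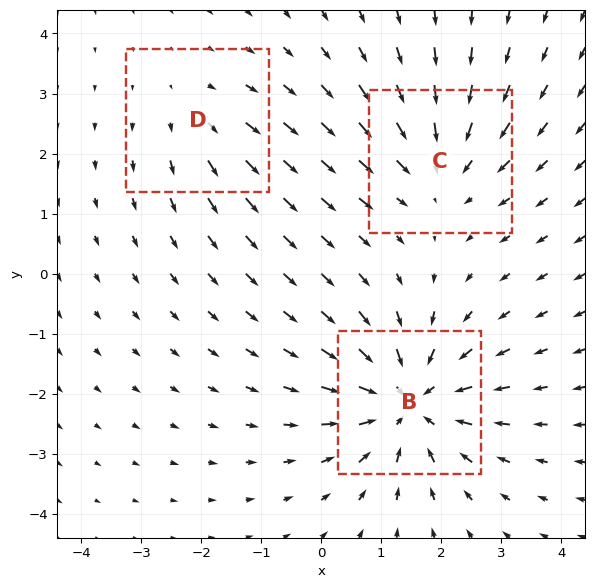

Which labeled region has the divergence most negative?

Divergence at each region's feature centre — B: about -5, C: about -3, D: about +2. Region B is most negative.

B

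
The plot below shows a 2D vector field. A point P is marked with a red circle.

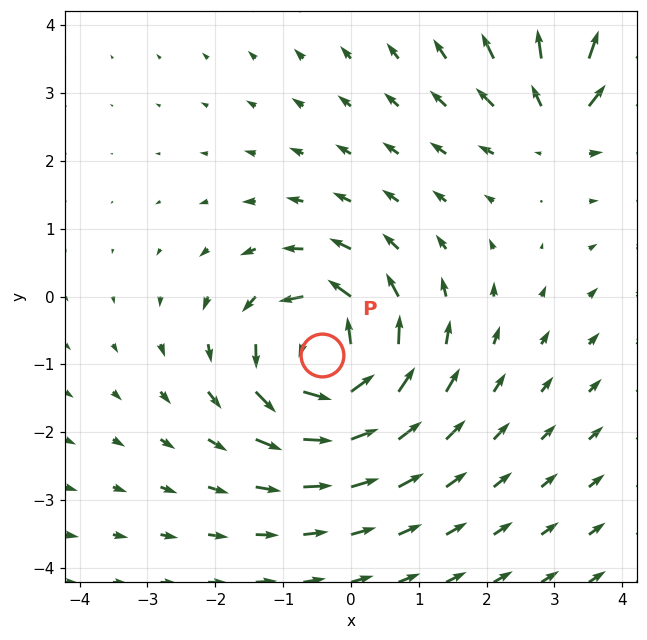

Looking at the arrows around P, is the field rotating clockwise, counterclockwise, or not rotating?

counterclockwise

Near P at (-0.4, -0.9) the arrows circulate counterclockwise. The curl (z-component) there is about +5; positive curl means counterclockwise rotation.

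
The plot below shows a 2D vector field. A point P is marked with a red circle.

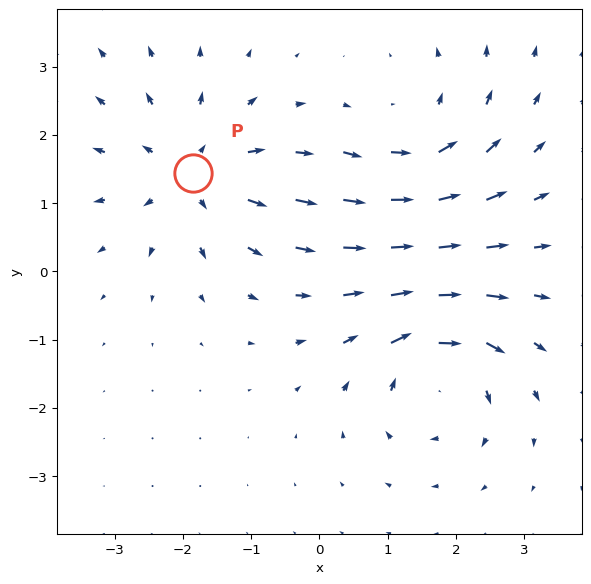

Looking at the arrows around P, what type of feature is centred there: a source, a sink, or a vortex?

source

At P (-1.8, 1.4) the arrows spread outward. Divergence about +4, curl ≈0 — positive divergence with near-zero curl is a source.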